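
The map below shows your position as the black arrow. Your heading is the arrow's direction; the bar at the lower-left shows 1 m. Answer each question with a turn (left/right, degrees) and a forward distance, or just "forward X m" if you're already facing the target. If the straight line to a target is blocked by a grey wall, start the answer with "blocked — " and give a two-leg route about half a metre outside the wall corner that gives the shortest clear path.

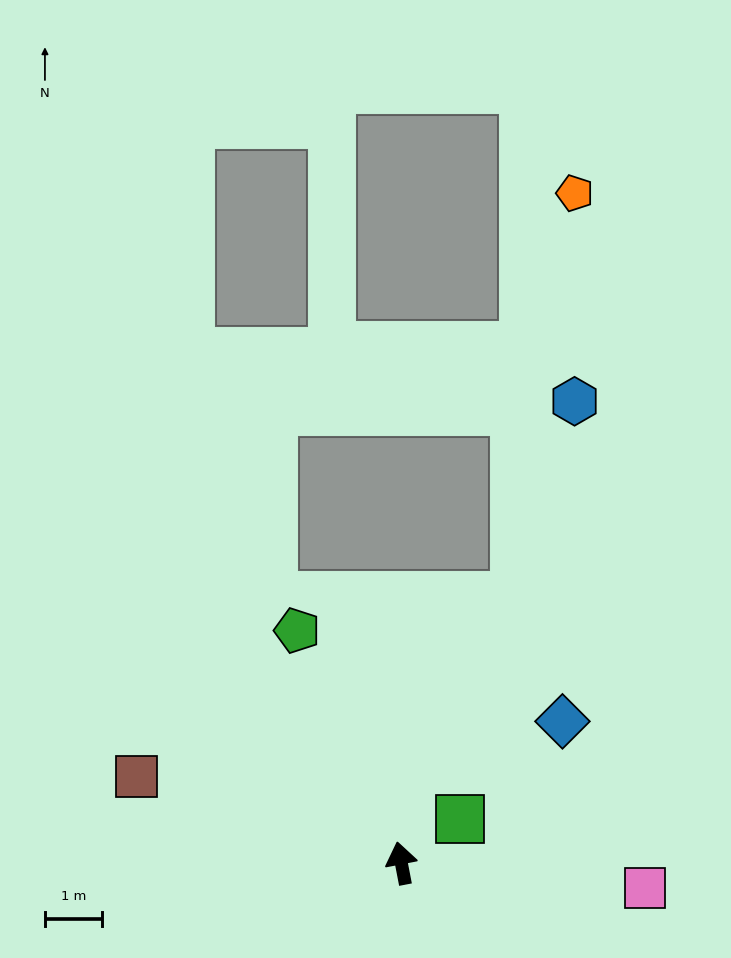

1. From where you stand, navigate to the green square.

turn right 64°, forward 1.3 m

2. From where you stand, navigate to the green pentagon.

turn left 13°, forward 4.4 m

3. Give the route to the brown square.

turn left 61°, forward 4.9 m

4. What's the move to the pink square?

turn right 107°, forward 4.3 m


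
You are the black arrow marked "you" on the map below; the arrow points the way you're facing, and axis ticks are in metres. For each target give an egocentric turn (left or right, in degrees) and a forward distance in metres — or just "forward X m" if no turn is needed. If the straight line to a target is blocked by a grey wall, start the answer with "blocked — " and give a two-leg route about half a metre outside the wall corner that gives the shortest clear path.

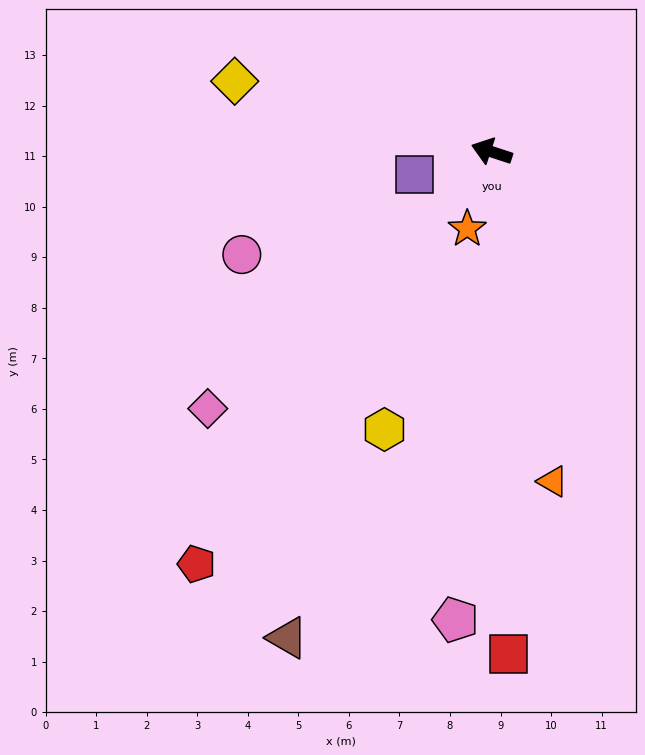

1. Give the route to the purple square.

turn left 34°, forward 1.6 m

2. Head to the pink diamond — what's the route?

turn left 60°, forward 7.6 m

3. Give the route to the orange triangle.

turn left 119°, forward 6.6 m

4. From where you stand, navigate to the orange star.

turn left 91°, forward 1.6 m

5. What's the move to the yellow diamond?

turn left 3°, forward 5.3 m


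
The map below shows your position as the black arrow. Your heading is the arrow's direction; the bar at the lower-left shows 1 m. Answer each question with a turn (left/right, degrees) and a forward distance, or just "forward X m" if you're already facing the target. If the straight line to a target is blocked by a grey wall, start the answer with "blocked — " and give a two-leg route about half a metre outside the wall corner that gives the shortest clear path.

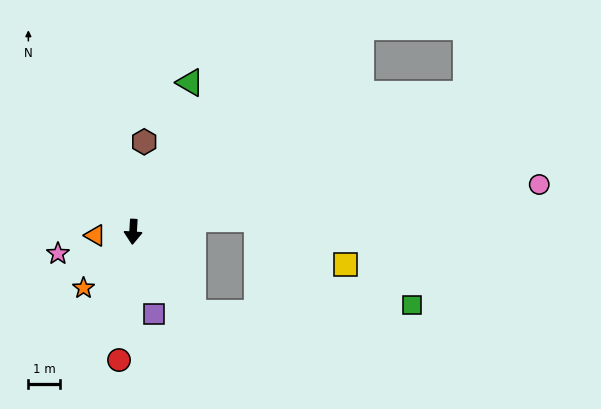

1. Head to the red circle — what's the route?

turn right 3°, forward 4.1 m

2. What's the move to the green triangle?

turn left 163°, forward 5.0 m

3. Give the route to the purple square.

turn left 18°, forward 2.7 m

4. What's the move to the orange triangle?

turn right 81°, forward 1.2 m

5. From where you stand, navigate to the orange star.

turn right 38°, forward 2.4 m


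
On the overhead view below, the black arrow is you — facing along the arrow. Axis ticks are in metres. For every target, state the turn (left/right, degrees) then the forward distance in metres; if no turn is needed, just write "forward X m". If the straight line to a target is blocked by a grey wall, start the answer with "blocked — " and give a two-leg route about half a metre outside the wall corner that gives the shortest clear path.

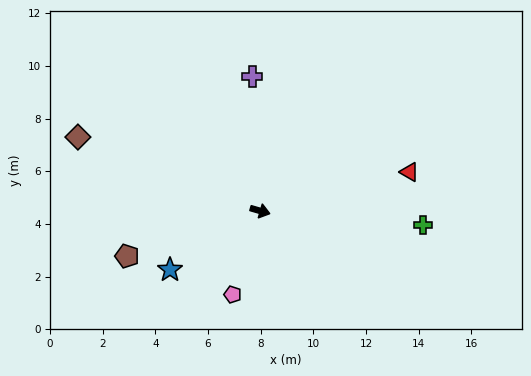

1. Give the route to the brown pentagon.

turn right 145°, forward 5.3 m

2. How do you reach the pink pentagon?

turn right 92°, forward 3.3 m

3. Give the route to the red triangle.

turn left 31°, forward 5.9 m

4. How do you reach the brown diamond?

turn left 174°, forward 7.5 m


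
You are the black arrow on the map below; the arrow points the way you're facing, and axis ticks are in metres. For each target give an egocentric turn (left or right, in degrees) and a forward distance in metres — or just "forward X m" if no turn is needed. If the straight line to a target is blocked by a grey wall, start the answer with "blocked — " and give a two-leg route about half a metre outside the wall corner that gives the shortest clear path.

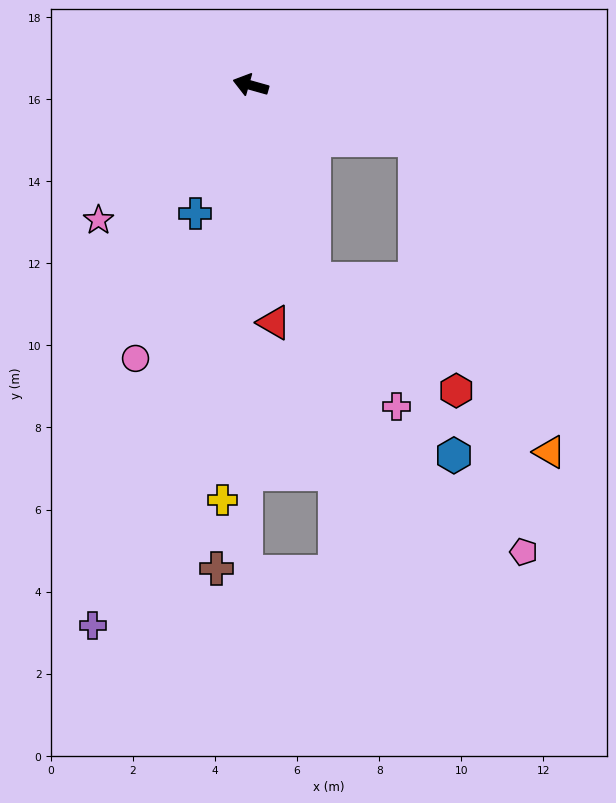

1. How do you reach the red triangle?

turn left 111°, forward 5.8 m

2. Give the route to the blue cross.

turn left 82°, forward 3.4 m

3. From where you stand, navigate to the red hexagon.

blocked — turn left 124°, forward 5.0 m, then turn left 34°, forward 4.4 m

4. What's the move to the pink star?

turn left 57°, forward 5.0 m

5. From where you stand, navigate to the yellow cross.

turn left 102°, forward 10.1 m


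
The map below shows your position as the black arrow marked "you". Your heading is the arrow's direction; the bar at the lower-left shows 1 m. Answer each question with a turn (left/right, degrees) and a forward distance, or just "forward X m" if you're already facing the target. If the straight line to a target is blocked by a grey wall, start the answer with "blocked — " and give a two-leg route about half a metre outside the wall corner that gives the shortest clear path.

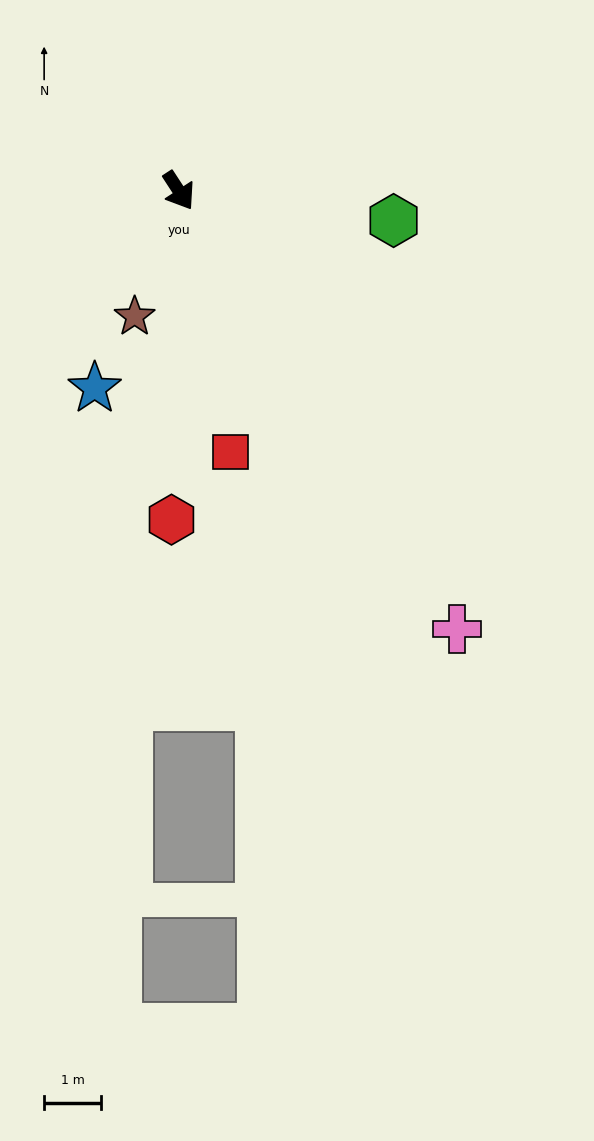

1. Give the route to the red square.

turn right 22°, forward 4.7 m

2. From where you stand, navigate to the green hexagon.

turn left 49°, forward 3.8 m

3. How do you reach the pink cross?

forward 9.1 m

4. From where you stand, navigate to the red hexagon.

turn right 34°, forward 5.8 m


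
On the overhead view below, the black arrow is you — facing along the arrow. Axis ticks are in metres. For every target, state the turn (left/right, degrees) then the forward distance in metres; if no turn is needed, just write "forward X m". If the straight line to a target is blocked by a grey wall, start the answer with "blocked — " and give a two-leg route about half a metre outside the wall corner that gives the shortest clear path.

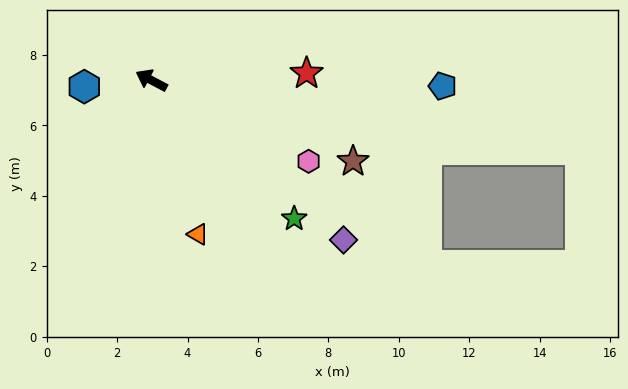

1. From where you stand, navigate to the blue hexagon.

turn left 33°, forward 1.9 m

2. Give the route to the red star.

turn right 150°, forward 4.4 m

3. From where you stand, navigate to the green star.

turn left 164°, forward 5.6 m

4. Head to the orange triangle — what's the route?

turn left 135°, forward 4.6 m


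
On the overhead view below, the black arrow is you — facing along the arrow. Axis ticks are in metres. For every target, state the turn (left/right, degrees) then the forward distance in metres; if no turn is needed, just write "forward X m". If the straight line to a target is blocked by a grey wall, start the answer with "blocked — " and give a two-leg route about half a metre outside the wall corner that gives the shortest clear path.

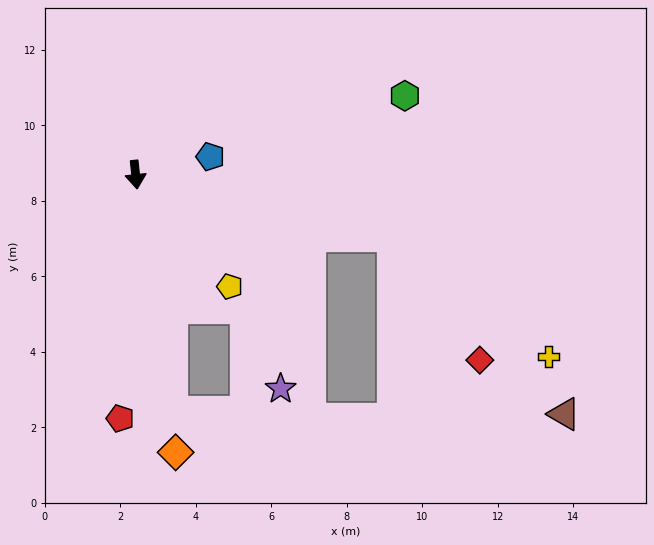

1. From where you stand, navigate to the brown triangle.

blocked — turn left 71°, forward 7.0 m, then turn right 33°, forward 6.5 m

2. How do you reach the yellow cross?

blocked — turn left 71°, forward 7.0 m, then turn right 25°, forward 5.2 m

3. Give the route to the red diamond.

blocked — turn left 71°, forward 7.0 m, then turn right 42°, forward 4.0 m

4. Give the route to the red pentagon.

turn right 10°, forward 6.5 m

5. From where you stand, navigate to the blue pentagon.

turn left 98°, forward 2.0 m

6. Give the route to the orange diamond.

turn left 2°, forward 7.4 m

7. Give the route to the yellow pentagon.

turn left 34°, forward 3.9 m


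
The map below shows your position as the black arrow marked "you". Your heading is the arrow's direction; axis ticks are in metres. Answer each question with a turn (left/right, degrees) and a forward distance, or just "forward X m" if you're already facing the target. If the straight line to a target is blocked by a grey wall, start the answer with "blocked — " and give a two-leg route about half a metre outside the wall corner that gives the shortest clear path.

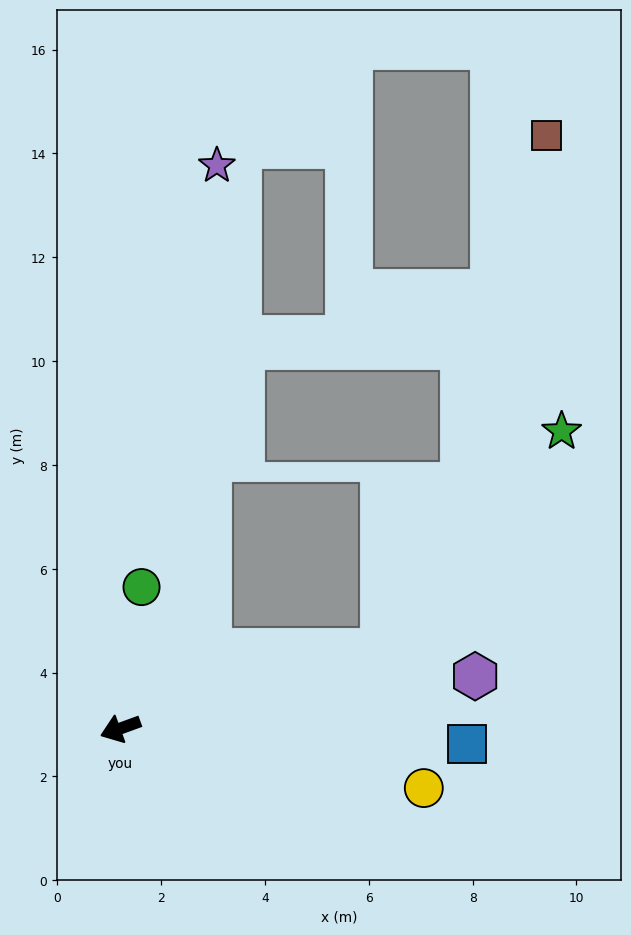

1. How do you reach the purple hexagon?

turn left 168°, forward 6.9 m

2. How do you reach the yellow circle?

turn left 149°, forward 6.0 m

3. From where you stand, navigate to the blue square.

turn left 157°, forward 6.7 m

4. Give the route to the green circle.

turn right 119°, forward 2.8 m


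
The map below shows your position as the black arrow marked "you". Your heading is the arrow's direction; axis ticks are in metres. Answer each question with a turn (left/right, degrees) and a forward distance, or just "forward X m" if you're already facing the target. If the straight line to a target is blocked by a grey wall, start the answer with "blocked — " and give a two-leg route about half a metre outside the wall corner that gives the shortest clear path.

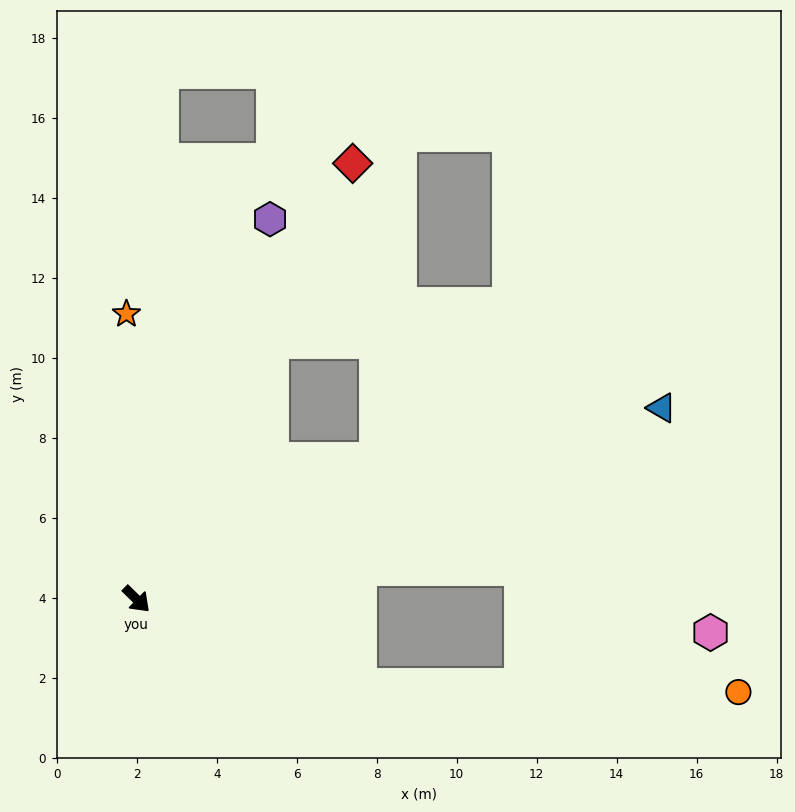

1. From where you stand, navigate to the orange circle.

blocked — turn left 23°, forward 6.0 m, then turn left 20°, forward 9.5 m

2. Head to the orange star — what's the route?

turn left 136°, forward 7.1 m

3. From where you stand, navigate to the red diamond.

turn left 108°, forward 12.2 m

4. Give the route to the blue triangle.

turn left 64°, forward 14.0 m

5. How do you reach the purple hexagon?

turn left 115°, forward 10.1 m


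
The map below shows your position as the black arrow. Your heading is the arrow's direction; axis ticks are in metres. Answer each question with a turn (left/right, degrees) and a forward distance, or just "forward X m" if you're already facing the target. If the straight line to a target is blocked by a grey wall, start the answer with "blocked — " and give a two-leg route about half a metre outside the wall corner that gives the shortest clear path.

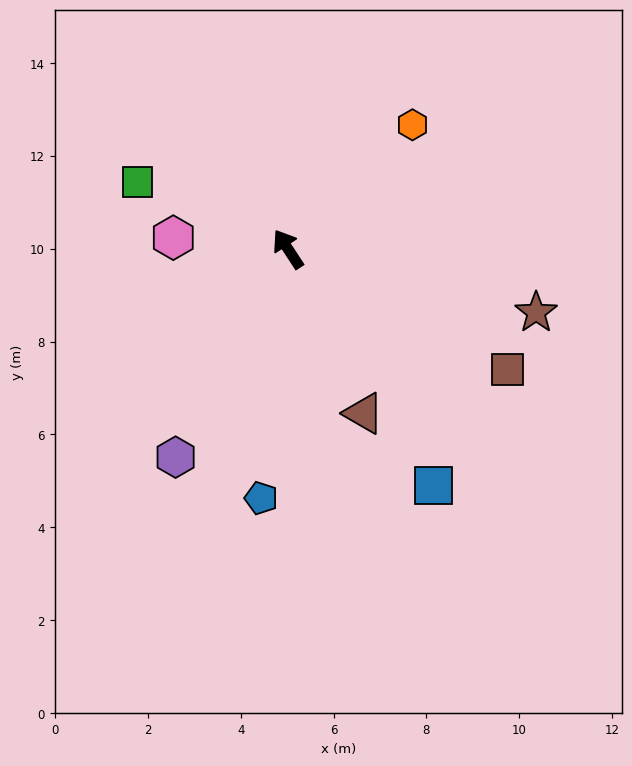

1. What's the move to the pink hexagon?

turn left 51°, forward 2.5 m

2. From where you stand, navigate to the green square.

turn left 33°, forward 3.5 m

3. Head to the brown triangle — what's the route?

turn left 172°, forward 3.9 m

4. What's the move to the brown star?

turn right 138°, forward 5.5 m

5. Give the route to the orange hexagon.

turn right 78°, forward 3.8 m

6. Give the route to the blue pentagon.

turn left 141°, forward 5.4 m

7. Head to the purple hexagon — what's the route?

turn left 118°, forward 5.1 m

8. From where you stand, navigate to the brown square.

turn right 152°, forward 5.4 m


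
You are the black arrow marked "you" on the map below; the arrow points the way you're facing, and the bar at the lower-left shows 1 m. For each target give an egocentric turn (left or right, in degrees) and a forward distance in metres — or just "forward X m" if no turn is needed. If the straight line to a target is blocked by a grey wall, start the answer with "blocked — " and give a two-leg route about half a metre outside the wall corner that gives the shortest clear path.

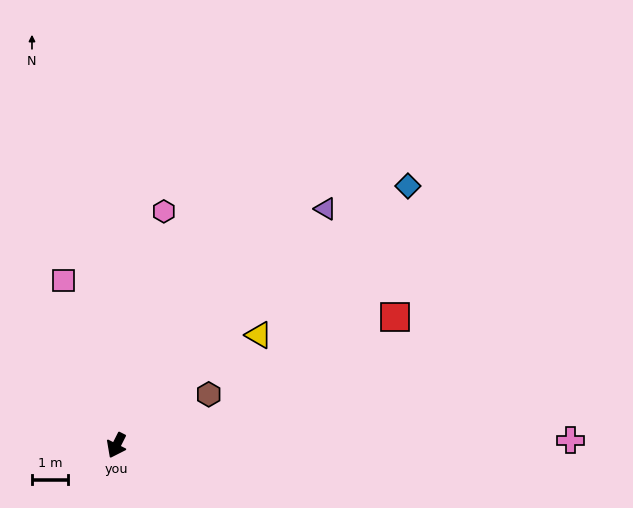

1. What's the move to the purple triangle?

turn left 165°, forward 8.7 m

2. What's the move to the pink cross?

turn left 117°, forward 12.5 m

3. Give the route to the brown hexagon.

turn left 146°, forward 2.9 m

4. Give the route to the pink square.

turn right 135°, forward 4.8 m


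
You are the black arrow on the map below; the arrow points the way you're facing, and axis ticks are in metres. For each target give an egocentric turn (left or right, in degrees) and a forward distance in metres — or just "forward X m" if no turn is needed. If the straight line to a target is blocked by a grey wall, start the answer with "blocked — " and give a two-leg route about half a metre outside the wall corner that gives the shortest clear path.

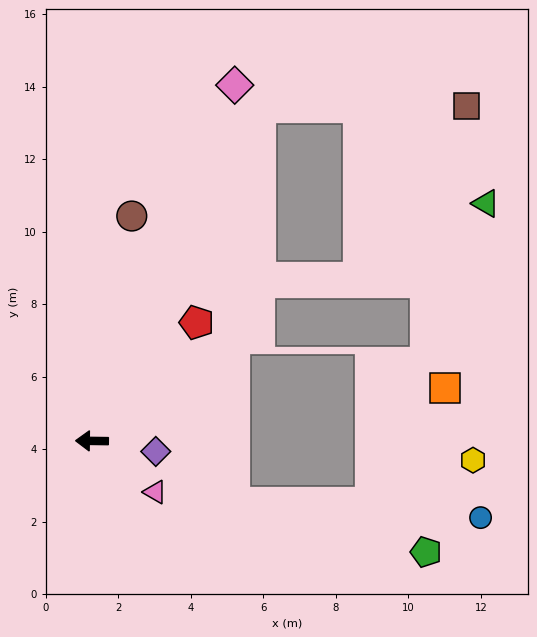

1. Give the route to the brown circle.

turn right 99°, forward 6.3 m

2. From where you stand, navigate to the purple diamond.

turn left 171°, forward 1.8 m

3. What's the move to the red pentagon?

turn right 131°, forward 4.4 m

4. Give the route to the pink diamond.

turn right 111°, forward 10.6 m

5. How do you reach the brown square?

blocked — turn right 116°, forward 10.3 m, then turn right 63°, forward 5.7 m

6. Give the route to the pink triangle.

turn left 142°, forward 2.2 m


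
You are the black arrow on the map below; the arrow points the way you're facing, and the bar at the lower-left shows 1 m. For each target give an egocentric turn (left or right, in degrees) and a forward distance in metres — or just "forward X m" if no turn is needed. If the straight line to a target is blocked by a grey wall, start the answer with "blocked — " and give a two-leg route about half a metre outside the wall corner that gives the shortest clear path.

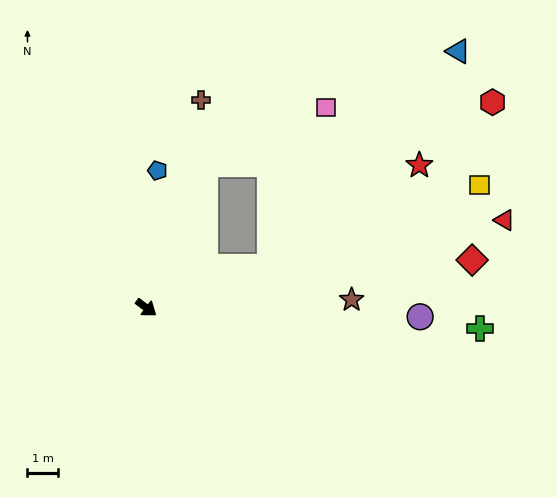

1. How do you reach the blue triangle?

blocked — turn left 55°, forward 4.2 m, then turn left 31°, forward 9.3 m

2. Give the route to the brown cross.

turn left 112°, forward 7.0 m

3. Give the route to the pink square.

blocked — turn left 105°, forward 5.1 m, then turn right 43°, forward 4.3 m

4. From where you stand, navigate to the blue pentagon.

turn left 122°, forward 4.5 m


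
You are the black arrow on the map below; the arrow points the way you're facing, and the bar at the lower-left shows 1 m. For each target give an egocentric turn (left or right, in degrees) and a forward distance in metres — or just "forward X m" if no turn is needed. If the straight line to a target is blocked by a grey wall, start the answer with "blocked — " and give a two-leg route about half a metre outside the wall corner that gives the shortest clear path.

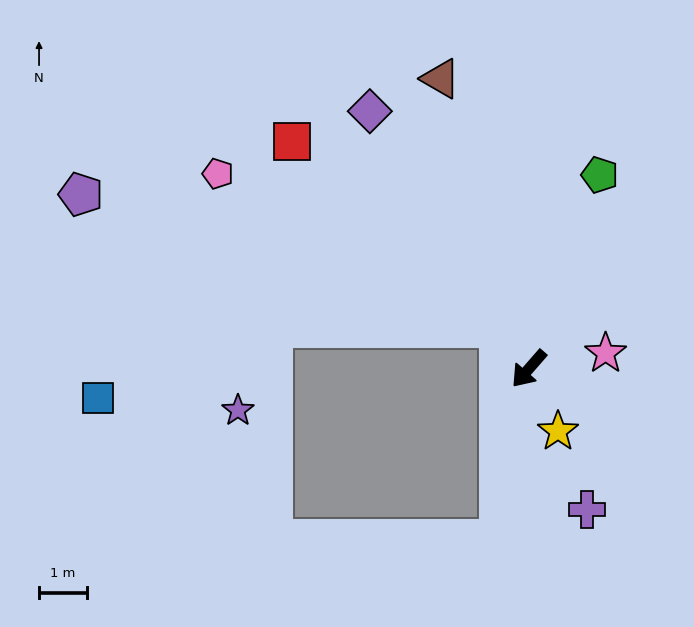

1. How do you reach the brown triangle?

turn right 122°, forward 6.4 m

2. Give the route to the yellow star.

turn left 66°, forward 1.4 m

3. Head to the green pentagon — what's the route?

turn right 159°, forward 4.3 m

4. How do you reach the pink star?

turn left 143°, forward 1.6 m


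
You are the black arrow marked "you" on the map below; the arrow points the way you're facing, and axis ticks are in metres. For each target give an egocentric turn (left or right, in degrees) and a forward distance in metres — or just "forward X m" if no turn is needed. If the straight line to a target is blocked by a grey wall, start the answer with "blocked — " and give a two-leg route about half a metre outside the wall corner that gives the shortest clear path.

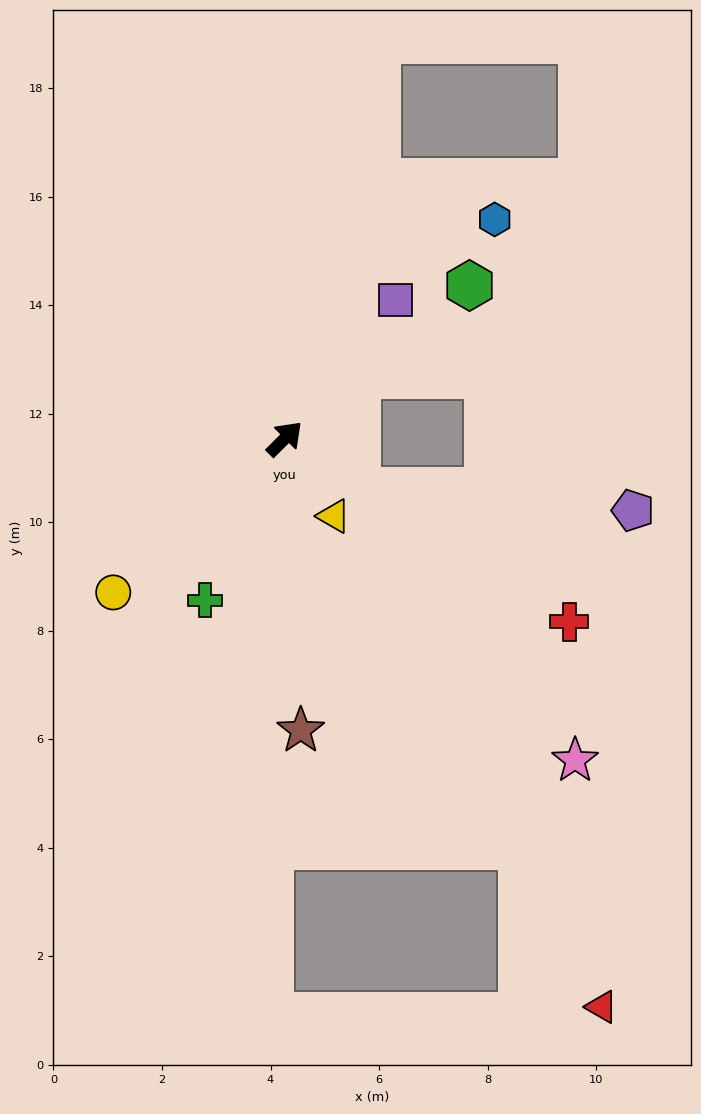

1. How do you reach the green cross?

turn right 161°, forward 3.3 m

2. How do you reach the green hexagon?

turn right 5°, forward 4.4 m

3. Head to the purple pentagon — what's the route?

blocked — turn right 80°, forward 1.6 m, then turn left 31°, forward 5.1 m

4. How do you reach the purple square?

turn left 6°, forward 3.3 m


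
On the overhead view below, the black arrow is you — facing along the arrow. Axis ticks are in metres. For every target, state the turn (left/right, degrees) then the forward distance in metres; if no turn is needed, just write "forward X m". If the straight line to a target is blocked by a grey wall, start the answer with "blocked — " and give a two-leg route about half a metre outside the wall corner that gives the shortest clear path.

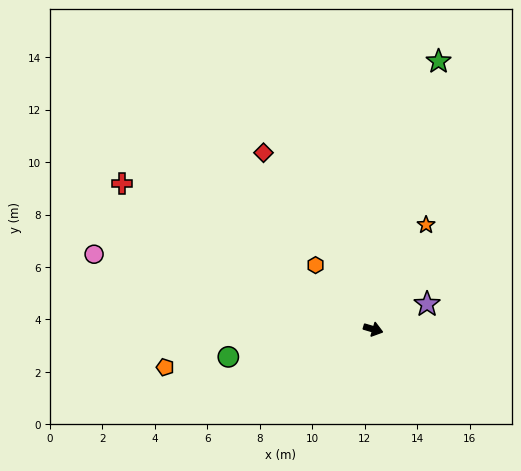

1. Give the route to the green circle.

turn right 153°, forward 5.6 m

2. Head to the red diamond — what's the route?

turn left 138°, forward 7.9 m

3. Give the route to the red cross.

turn left 166°, forward 11.1 m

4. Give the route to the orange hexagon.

turn left 148°, forward 3.3 m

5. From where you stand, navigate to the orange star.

turn left 80°, forward 4.5 m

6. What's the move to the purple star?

turn left 41°, forward 2.3 m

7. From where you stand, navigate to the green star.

turn left 93°, forward 10.5 m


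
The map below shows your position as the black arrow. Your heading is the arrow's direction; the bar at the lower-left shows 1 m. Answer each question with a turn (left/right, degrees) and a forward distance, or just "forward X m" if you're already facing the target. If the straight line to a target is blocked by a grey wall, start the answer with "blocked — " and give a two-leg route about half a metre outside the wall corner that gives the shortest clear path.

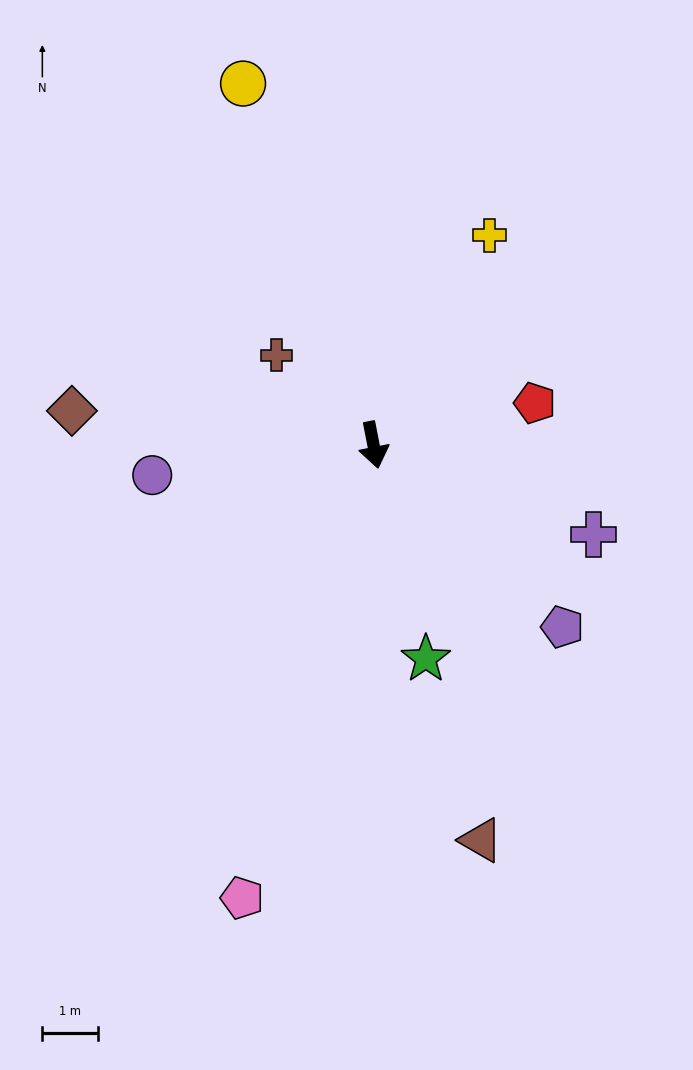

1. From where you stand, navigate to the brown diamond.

turn right 107°, forward 5.5 m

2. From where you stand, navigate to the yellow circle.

turn right 171°, forward 7.0 m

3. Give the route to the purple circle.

turn right 93°, forward 4.0 m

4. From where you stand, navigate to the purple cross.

turn left 57°, forward 4.3 m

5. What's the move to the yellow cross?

turn left 140°, forward 4.3 m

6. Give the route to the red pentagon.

turn left 94°, forward 3.0 m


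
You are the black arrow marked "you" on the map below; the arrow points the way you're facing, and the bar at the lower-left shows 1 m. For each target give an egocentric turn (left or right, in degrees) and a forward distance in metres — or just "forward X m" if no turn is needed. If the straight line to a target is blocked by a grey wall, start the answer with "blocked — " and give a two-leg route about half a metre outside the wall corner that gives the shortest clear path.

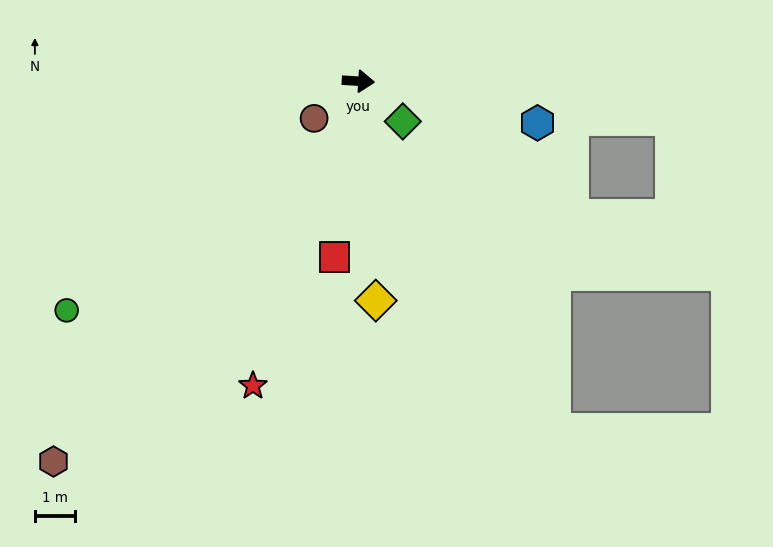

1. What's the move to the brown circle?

turn right 136°, forward 1.4 m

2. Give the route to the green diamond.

turn right 39°, forward 1.5 m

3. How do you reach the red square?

turn right 94°, forward 4.4 m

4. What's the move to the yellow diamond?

turn right 82°, forward 5.5 m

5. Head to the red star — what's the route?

turn right 106°, forward 8.0 m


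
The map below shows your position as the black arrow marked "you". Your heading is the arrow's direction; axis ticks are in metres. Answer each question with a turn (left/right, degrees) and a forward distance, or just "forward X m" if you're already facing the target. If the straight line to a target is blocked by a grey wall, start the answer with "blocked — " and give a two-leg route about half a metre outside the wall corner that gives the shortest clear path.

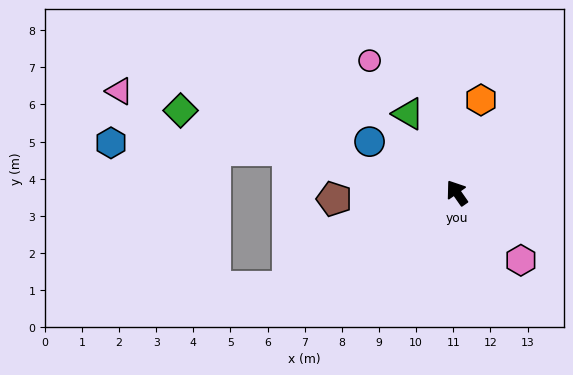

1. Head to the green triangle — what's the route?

turn right 3°, forward 2.5 m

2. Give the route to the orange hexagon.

turn right 50°, forward 2.6 m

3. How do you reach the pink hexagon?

turn right 171°, forward 2.5 m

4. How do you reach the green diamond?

turn left 38°, forward 7.8 m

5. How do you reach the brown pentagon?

turn left 58°, forward 3.3 m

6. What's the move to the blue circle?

turn left 25°, forward 2.7 m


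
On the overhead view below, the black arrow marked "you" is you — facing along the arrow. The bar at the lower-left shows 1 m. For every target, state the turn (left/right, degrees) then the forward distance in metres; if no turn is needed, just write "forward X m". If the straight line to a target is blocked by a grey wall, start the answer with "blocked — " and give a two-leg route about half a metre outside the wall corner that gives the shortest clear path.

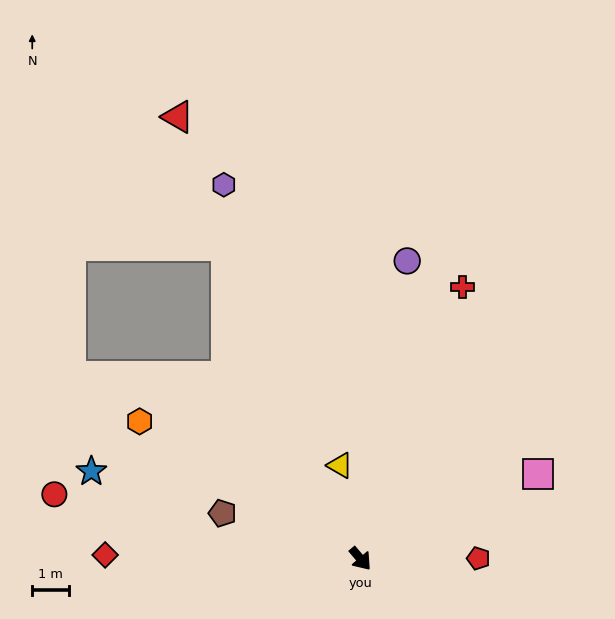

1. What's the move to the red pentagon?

turn left 50°, forward 3.2 m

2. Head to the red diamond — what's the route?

turn right 131°, forward 7.0 m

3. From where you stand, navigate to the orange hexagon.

turn right 162°, forward 7.1 m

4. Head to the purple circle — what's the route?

turn left 131°, forward 8.3 m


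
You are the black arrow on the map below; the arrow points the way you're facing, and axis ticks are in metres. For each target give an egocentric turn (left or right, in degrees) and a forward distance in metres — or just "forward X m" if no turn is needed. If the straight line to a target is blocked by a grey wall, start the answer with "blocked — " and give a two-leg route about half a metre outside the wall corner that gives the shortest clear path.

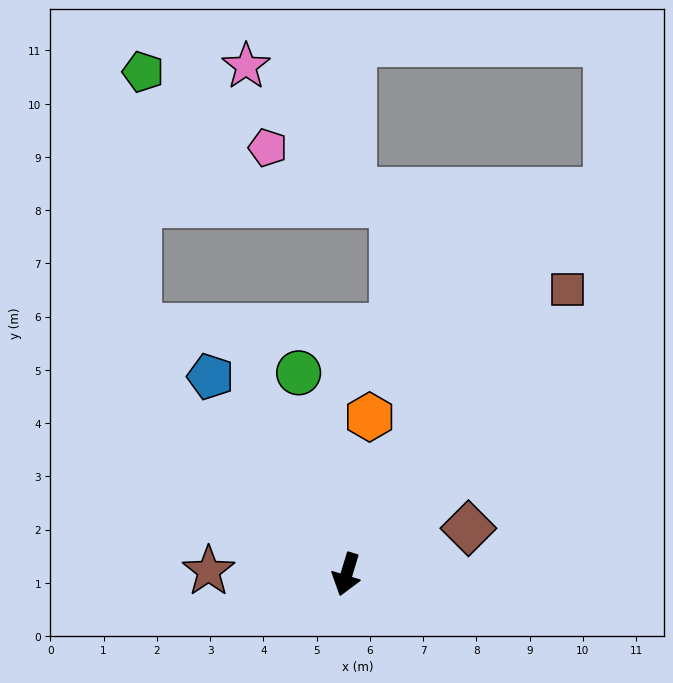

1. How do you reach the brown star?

turn right 75°, forward 2.6 m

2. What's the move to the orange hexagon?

turn right 171°, forward 3.0 m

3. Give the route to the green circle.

turn right 150°, forward 3.9 m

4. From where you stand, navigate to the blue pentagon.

turn right 129°, forward 4.5 m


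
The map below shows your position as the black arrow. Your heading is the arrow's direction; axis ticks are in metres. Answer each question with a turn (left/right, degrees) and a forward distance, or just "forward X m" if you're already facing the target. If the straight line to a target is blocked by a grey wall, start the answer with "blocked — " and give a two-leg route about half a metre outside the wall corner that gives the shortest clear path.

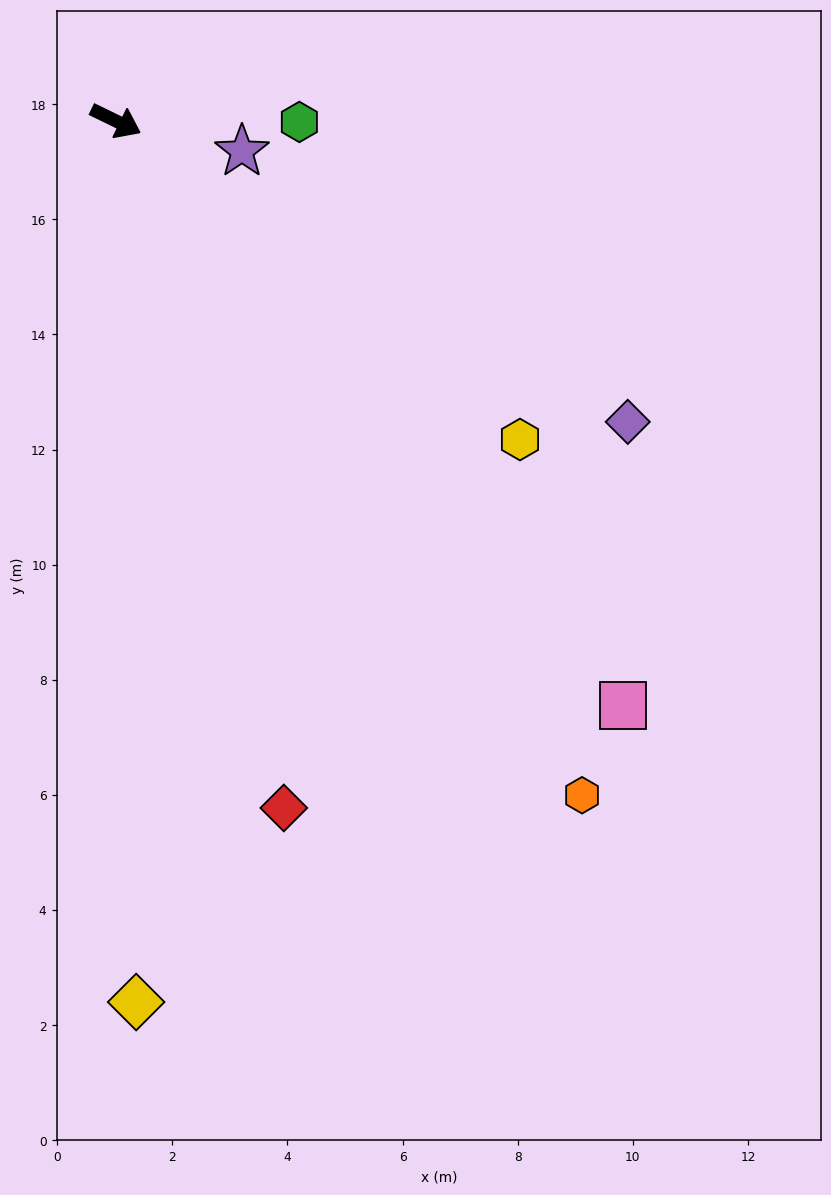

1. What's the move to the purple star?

turn left 12°, forward 2.3 m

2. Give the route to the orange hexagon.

turn right 29°, forward 14.2 m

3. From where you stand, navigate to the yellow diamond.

turn right 63°, forward 15.3 m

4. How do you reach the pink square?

turn right 23°, forward 13.4 m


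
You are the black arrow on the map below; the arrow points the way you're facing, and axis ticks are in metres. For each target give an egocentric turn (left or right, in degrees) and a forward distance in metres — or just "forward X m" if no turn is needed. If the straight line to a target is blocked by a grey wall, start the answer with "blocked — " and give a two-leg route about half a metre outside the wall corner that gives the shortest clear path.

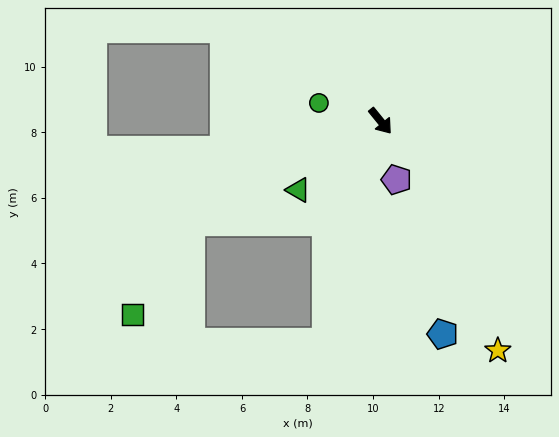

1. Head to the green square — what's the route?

blocked — turn right 101°, forward 6.5 m, then turn left 30°, forward 3.3 m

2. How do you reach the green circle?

turn right 145°, forward 2.0 m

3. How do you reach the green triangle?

turn right 89°, forward 3.3 m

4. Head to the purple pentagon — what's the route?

turn right 24°, forward 1.9 m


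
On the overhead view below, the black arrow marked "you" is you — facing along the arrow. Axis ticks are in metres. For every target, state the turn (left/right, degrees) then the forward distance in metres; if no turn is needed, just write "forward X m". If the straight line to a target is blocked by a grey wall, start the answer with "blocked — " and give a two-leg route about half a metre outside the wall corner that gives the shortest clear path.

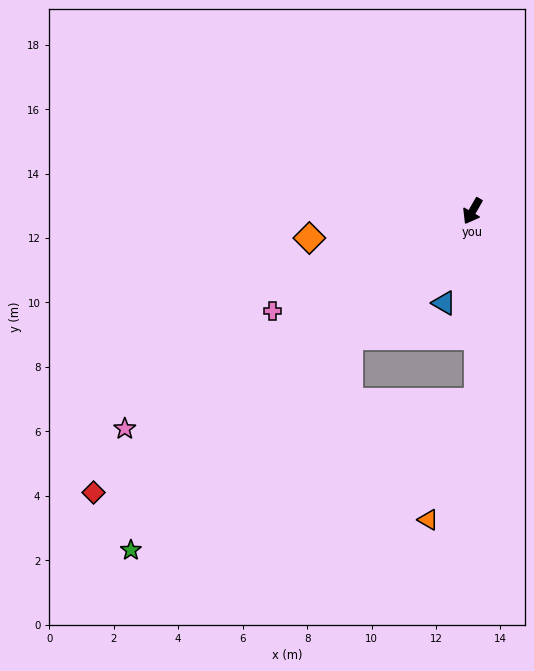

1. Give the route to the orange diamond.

turn right 51°, forward 5.1 m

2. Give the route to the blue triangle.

turn left 13°, forward 3.0 m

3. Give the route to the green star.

turn right 15°, forward 14.9 m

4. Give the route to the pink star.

turn right 28°, forward 12.7 m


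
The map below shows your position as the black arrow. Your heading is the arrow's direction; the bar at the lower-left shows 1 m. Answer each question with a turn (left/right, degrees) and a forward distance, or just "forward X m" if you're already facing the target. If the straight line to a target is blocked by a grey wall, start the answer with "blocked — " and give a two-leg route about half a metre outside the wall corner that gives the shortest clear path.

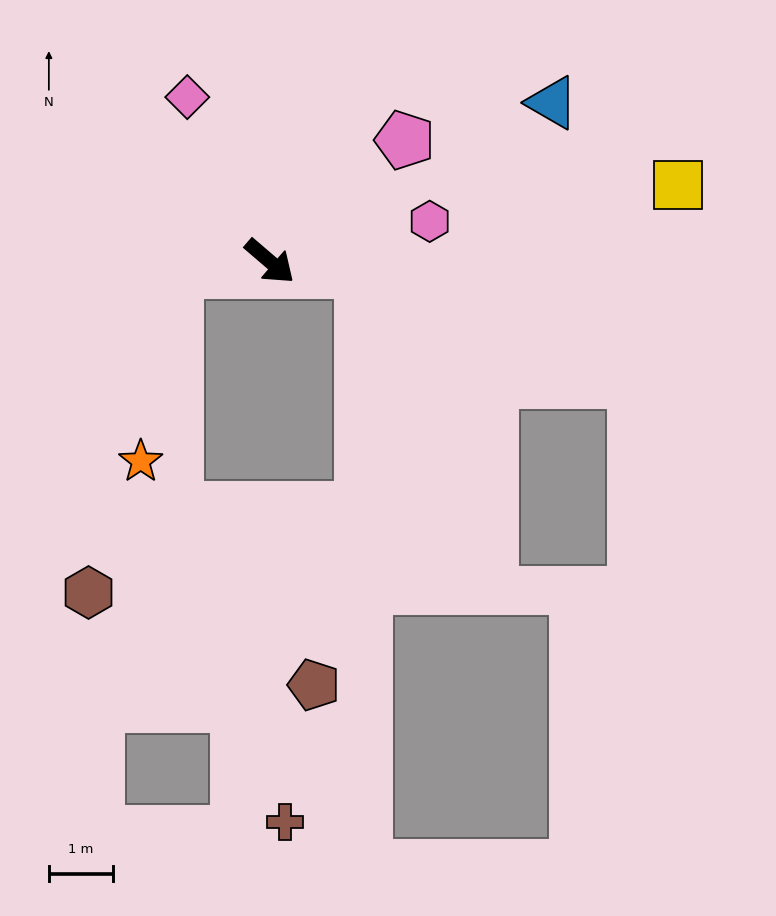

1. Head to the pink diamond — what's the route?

turn left 157°, forward 2.9 m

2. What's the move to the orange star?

blocked — turn right 133°, forward 1.5 m, then turn left 73°, forward 3.0 m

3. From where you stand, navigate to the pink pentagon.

turn left 83°, forward 2.8 m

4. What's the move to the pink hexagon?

turn left 55°, forward 2.6 m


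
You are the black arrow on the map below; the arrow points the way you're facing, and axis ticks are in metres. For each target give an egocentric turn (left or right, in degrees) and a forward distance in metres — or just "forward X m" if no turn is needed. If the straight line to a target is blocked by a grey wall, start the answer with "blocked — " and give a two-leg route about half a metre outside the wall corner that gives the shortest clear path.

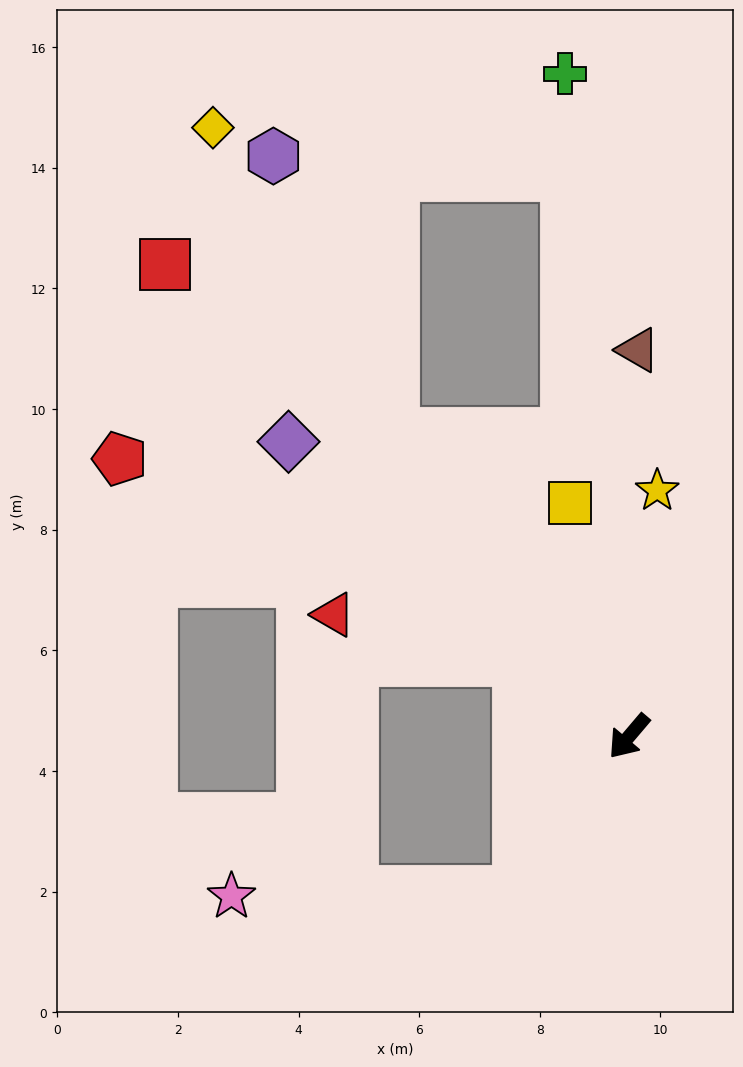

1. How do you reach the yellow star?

turn right 146°, forward 4.1 m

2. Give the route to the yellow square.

turn right 125°, forward 4.0 m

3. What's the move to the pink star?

blocked — turn left 5°, forward 3.2 m, then turn right 54°, forward 4.8 m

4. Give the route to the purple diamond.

turn right 91°, forward 7.5 m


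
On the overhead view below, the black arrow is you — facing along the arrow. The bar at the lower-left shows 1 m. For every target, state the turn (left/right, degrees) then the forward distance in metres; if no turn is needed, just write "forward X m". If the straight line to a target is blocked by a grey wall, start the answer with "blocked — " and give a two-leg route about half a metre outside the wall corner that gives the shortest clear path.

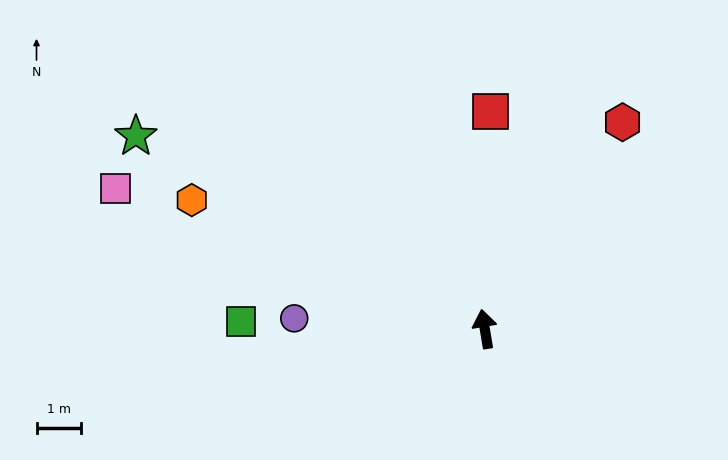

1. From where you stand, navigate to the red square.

turn right 11°, forward 4.9 m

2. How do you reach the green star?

turn left 52°, forward 9.0 m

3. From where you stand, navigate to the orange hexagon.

turn left 57°, forward 7.3 m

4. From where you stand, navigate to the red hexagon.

turn right 43°, forward 5.6 m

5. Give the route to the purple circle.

turn left 77°, forward 4.3 m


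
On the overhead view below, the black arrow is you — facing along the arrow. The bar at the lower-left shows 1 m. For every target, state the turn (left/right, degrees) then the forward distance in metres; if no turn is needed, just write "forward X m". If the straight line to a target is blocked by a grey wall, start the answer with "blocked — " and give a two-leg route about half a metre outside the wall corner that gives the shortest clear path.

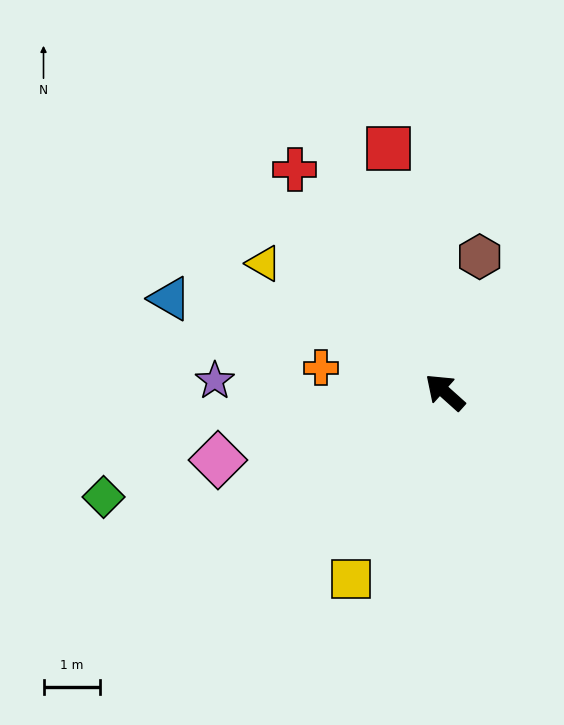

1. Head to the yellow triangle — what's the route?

turn left 6°, forward 3.9 m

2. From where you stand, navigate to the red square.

turn right 35°, forward 4.4 m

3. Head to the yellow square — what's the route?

turn left 105°, forward 3.7 m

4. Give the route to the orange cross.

turn left 31°, forward 2.2 m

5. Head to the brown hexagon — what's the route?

turn right 63°, forward 2.5 m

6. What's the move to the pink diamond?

turn left 59°, forward 4.2 m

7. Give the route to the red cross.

turn right 14°, forward 4.8 m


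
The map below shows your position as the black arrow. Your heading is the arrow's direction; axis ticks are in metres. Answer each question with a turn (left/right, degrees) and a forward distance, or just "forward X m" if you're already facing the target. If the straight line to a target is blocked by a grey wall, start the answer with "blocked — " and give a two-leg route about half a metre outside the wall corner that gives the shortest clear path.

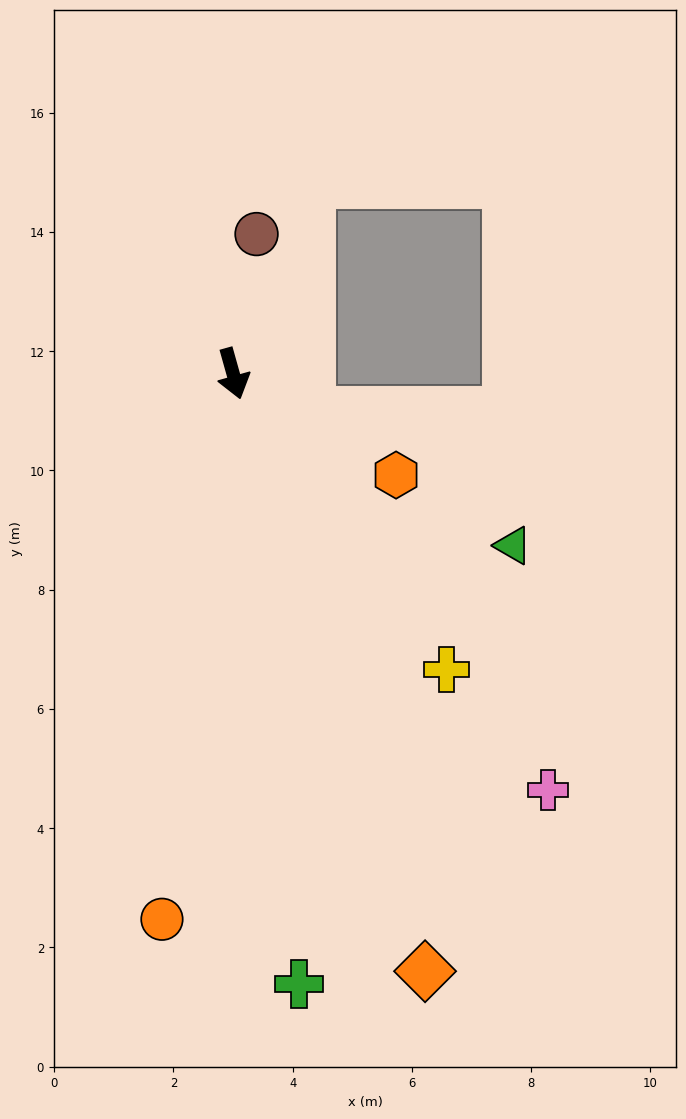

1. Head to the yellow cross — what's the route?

turn left 20°, forward 6.1 m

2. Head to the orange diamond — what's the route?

turn left 2°, forward 10.5 m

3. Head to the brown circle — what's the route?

turn left 155°, forward 2.4 m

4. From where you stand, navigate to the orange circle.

turn right 23°, forward 9.2 m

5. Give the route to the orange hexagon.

turn left 42°, forward 3.2 m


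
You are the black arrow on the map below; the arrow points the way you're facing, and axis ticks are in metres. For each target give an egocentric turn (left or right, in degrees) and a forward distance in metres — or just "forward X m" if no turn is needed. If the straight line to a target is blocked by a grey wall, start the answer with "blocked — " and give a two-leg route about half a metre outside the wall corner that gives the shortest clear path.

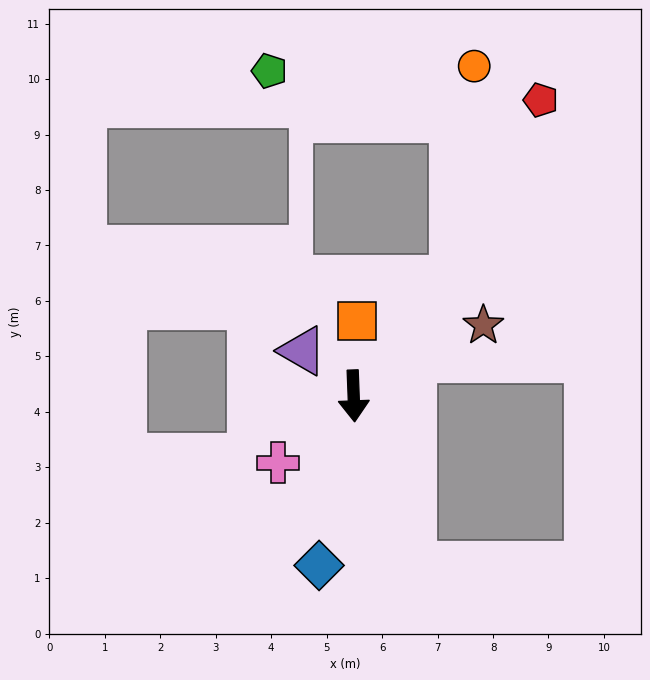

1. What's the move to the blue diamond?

turn right 14°, forward 3.1 m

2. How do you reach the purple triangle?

turn right 134°, forward 1.2 m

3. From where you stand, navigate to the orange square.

turn left 175°, forward 1.3 m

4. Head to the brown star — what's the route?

turn left 116°, forward 2.7 m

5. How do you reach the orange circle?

blocked — turn left 137°, forward 2.8 m, then turn left 35°, forward 3.9 m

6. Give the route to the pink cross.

turn right 51°, forward 1.8 m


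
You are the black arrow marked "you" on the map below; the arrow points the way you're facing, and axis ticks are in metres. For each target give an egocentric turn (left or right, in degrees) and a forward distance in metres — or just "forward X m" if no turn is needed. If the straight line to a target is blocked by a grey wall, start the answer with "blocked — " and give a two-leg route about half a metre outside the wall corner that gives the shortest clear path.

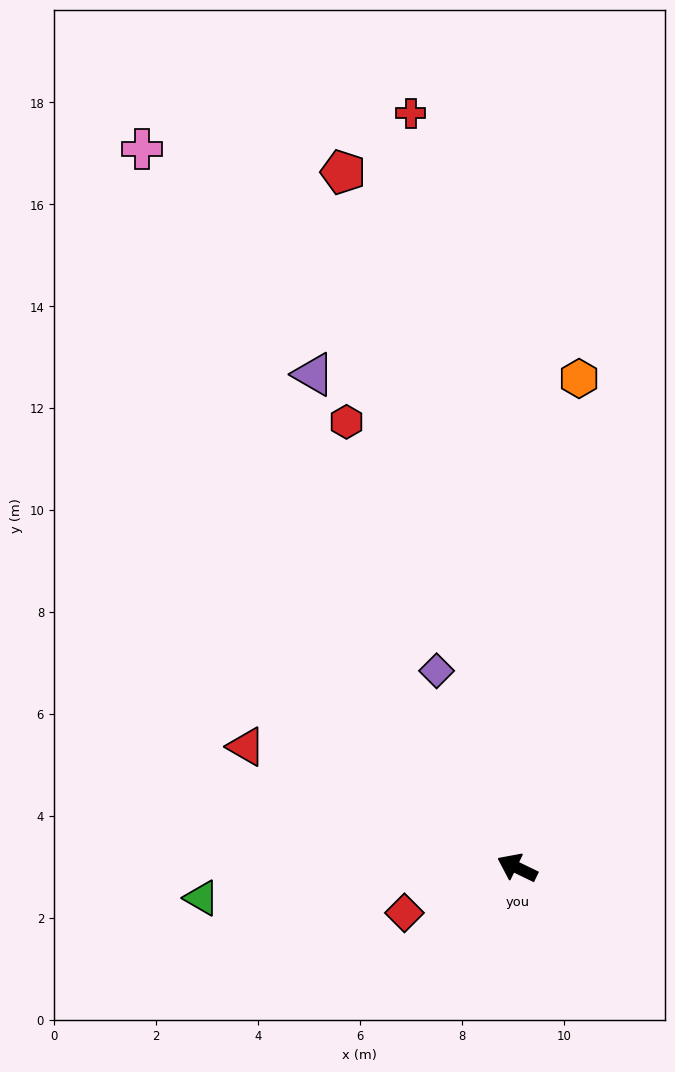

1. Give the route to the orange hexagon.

turn right 71°, forward 9.7 m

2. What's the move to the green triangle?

turn left 31°, forward 6.2 m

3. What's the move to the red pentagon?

turn right 50°, forward 14.1 m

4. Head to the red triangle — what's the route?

forward 5.8 m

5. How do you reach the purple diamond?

turn right 42°, forward 4.2 m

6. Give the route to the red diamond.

turn left 48°, forward 2.4 m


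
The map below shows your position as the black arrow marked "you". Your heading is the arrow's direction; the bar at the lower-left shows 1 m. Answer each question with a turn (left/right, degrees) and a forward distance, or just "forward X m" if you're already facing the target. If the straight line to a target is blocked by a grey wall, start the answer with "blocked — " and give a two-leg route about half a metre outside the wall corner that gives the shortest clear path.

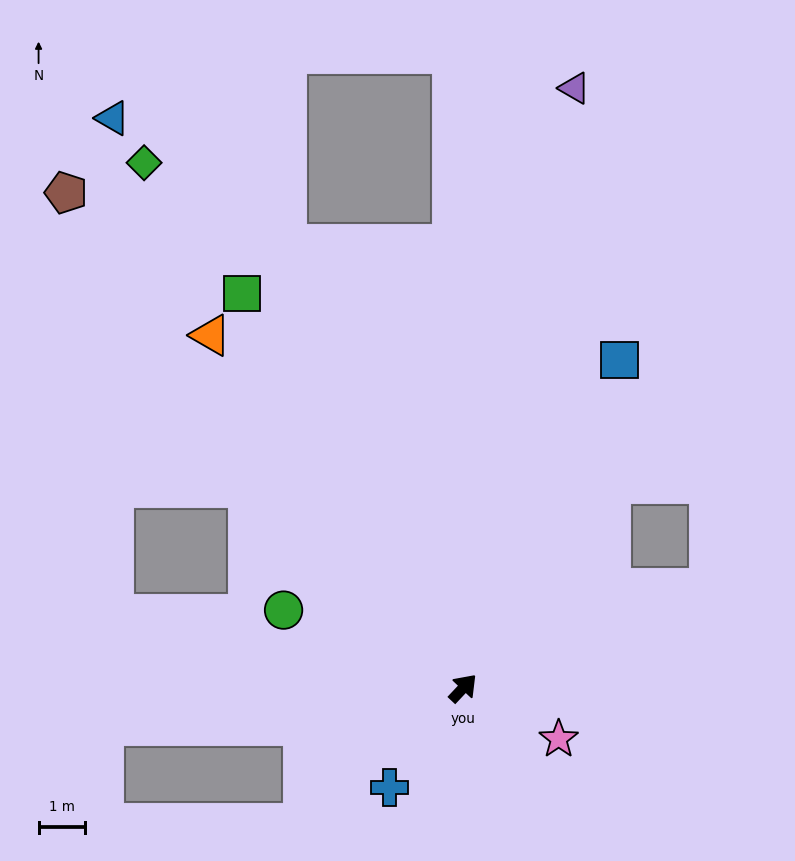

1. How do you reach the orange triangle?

turn left 79°, forward 9.4 m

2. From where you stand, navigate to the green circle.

turn left 110°, forward 4.2 m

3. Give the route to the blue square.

turn left 18°, forward 7.9 m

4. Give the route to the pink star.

turn right 75°, forward 2.3 m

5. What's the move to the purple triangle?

turn left 33°, forward 13.2 m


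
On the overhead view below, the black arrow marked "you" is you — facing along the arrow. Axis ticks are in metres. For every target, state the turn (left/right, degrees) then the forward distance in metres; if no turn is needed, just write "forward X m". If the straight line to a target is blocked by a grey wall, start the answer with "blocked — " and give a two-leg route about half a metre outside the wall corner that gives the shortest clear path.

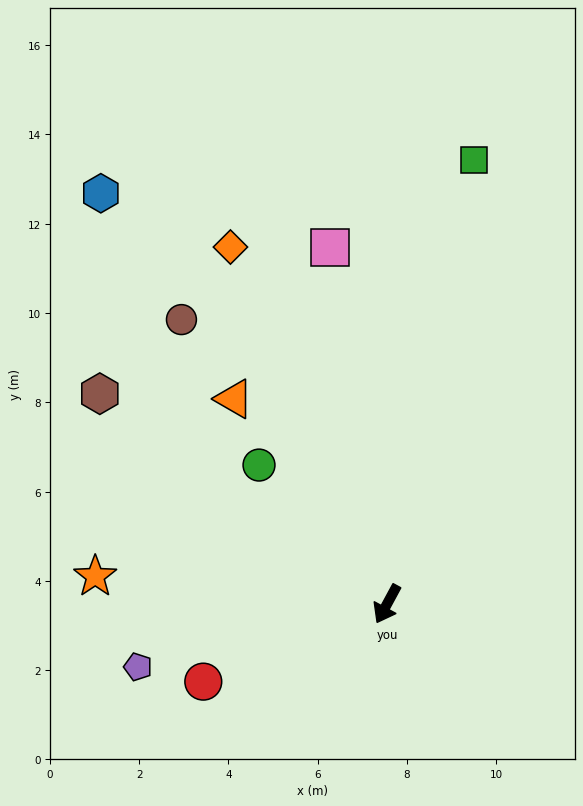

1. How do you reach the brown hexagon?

turn right 98°, forward 8.0 m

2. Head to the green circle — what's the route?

turn right 109°, forward 4.2 m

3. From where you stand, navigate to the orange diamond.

turn right 128°, forward 8.7 m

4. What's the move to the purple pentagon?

turn right 47°, forward 5.8 m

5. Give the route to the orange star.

turn right 67°, forward 6.6 m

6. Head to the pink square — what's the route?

turn right 143°, forward 8.1 m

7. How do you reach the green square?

turn right 163°, forward 10.1 m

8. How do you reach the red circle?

turn right 39°, forward 4.5 m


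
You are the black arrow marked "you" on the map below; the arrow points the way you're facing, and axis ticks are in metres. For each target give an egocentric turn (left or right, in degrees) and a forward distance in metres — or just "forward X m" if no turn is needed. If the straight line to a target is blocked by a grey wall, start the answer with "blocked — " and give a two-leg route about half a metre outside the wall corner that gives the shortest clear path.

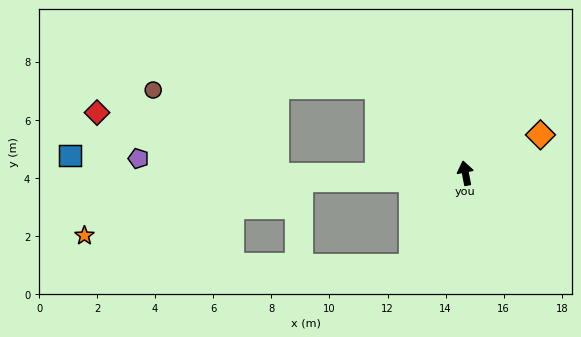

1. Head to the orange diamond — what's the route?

turn right 74°, forward 2.9 m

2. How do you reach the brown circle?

blocked — turn left 79°, forward 6.5 m, then turn right 34°, forward 5.2 m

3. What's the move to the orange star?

blocked — turn left 81°, forward 5.7 m, then turn left 12°, forward 7.7 m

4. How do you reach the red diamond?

blocked — turn left 79°, forward 6.5 m, then turn right 19°, forward 6.6 m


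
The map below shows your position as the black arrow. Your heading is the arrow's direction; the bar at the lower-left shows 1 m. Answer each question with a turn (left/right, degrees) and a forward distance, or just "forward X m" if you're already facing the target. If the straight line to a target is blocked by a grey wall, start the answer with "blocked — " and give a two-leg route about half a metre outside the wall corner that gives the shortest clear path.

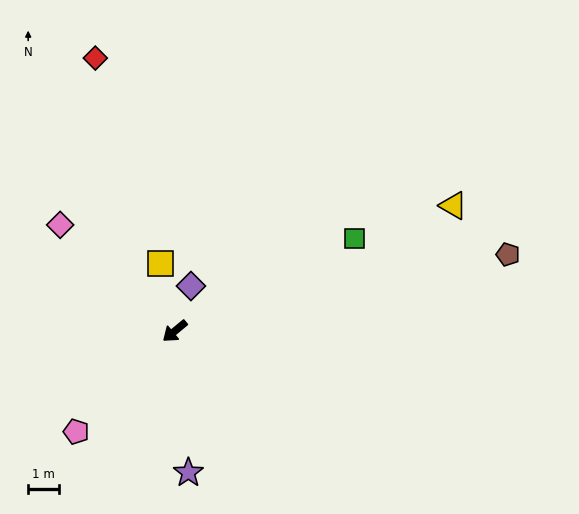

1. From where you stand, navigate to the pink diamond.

turn right 82°, forward 5.0 m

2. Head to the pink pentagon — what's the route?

turn left 6°, forward 4.5 m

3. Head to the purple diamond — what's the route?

turn right 149°, forward 1.5 m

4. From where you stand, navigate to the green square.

turn left 168°, forward 6.5 m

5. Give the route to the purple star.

turn left 56°, forward 4.6 m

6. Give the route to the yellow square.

turn right 118°, forward 2.2 m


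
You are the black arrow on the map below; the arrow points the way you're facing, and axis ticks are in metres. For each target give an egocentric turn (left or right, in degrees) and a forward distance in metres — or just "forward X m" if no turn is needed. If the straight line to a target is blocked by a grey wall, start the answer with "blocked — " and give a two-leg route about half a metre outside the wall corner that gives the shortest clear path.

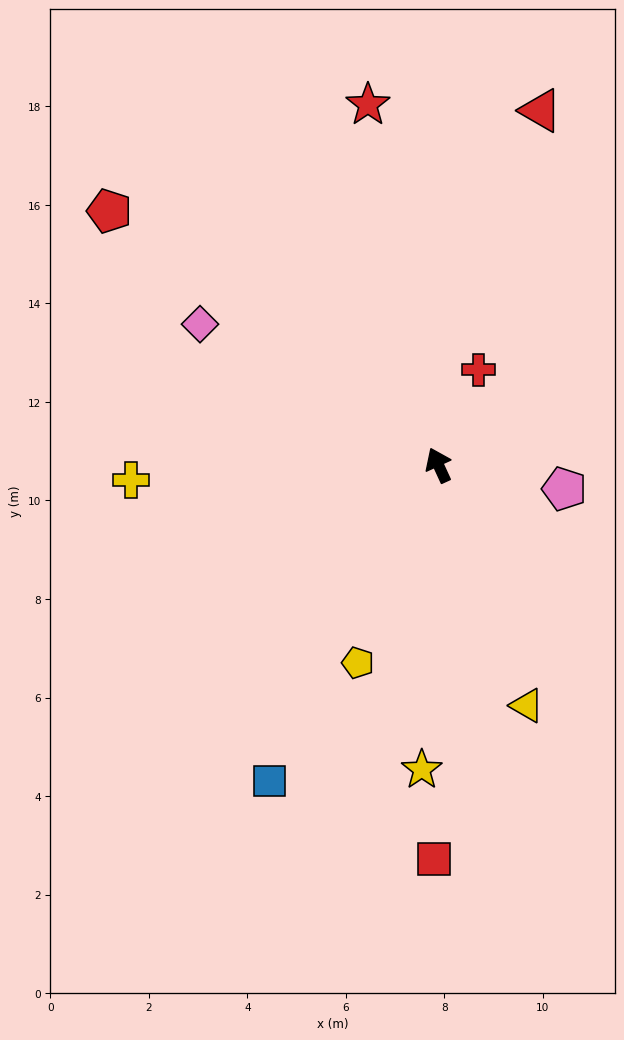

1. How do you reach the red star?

turn right 14°, forward 7.5 m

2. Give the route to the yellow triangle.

turn left 176°, forward 5.2 m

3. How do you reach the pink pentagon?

turn right 125°, forward 2.6 m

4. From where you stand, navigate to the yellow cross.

turn left 68°, forward 6.2 m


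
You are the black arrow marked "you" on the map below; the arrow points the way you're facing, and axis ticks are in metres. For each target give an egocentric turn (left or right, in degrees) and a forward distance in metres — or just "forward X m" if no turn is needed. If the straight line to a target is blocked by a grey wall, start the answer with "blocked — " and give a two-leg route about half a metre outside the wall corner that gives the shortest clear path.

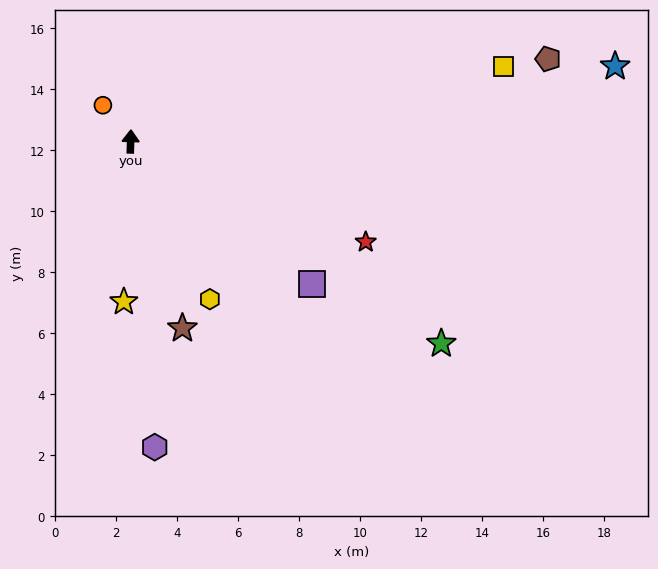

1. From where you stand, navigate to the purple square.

turn right 127°, forward 7.6 m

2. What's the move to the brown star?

turn right 163°, forward 6.4 m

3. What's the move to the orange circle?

turn left 39°, forward 1.5 m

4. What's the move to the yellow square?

turn right 77°, forward 12.5 m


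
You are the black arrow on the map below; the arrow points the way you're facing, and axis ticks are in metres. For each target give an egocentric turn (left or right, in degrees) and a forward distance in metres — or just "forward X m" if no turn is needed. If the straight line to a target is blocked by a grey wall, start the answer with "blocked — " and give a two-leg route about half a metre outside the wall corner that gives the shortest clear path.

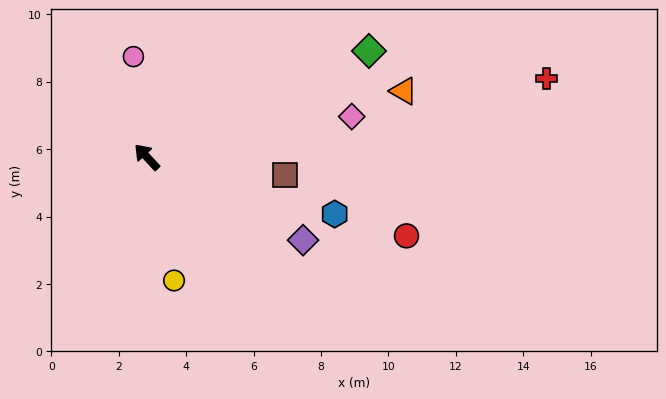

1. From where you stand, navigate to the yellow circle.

turn left 149°, forward 3.8 m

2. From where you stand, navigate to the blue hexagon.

turn right 150°, forward 5.8 m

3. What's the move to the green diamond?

turn right 107°, forward 7.3 m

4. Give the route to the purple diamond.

turn right 161°, forward 5.2 m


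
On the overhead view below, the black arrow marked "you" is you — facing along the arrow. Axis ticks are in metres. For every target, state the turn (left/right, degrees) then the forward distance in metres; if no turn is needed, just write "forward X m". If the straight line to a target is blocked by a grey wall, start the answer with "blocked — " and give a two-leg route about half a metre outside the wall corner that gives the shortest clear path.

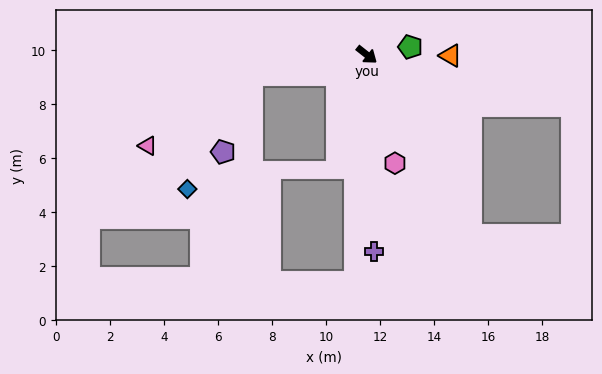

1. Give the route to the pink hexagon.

turn right 37°, forward 4.2 m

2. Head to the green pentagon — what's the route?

turn left 48°, forward 1.6 m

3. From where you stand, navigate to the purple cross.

turn right 50°, forward 7.3 m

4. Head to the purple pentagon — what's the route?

blocked — turn right 132°, forward 4.3 m, then turn left 60°, forward 3.1 m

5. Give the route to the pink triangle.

blocked — turn right 132°, forward 4.3 m, then turn left 25°, forward 4.7 m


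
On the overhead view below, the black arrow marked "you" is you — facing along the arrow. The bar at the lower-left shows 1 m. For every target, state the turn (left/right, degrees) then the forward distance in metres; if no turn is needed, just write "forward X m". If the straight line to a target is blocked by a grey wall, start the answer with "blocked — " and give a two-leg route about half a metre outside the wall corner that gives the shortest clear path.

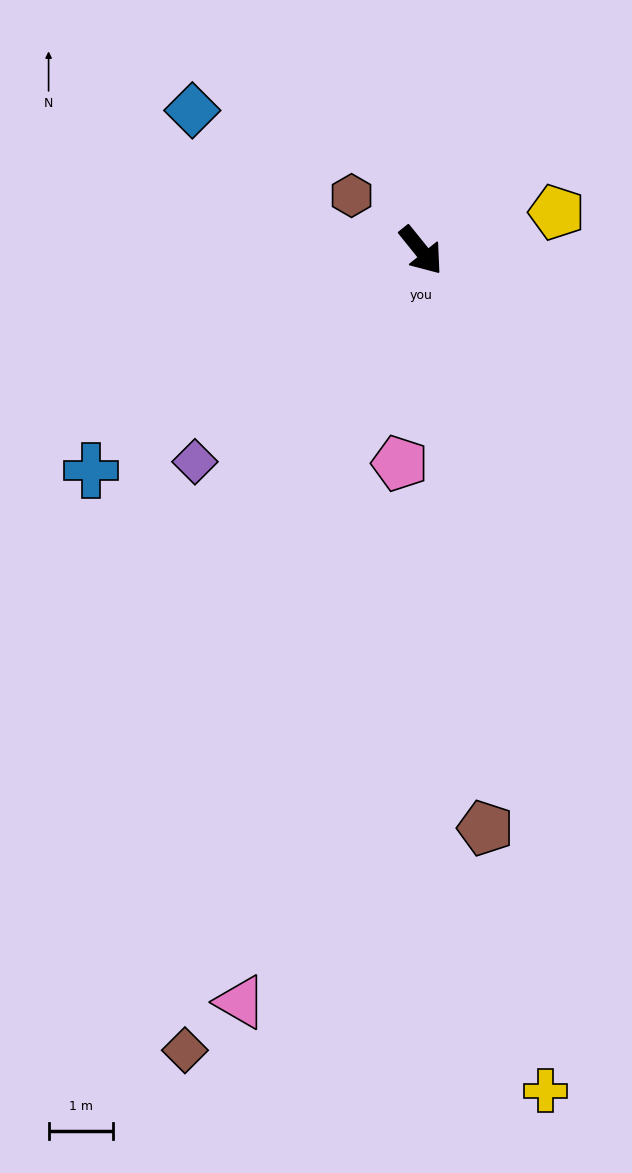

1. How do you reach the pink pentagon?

turn right 45°, forward 3.3 m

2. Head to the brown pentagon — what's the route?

turn right 33°, forward 9.0 m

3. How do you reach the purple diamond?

turn right 86°, forward 4.8 m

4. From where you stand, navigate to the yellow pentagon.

turn left 67°, forward 2.2 m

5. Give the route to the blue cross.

turn right 95°, forward 6.2 m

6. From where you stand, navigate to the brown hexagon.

turn right 167°, forward 1.4 m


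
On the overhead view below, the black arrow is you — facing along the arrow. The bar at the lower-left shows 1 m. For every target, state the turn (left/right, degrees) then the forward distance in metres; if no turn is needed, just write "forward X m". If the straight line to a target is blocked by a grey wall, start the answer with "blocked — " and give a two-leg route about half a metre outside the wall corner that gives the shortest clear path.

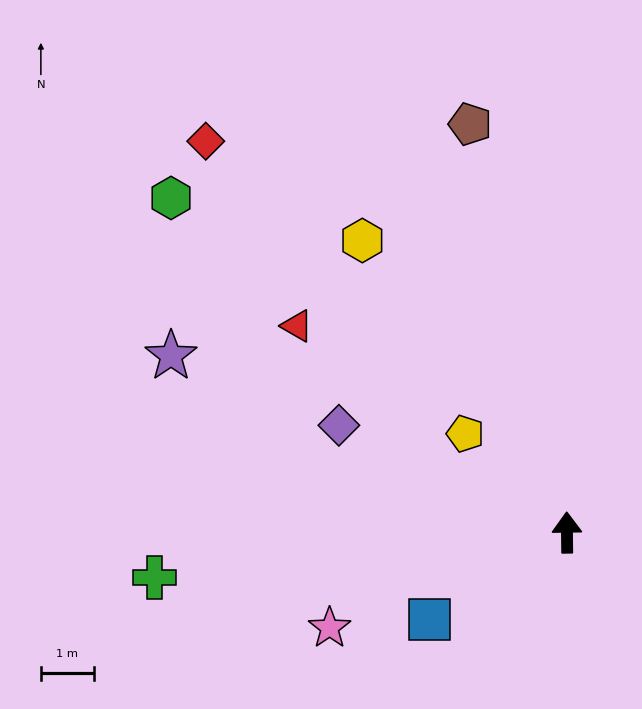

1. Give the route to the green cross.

turn left 96°, forward 7.8 m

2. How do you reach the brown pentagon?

turn left 13°, forward 7.9 m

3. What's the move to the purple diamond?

turn left 64°, forward 4.8 m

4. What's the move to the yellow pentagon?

turn left 45°, forward 2.7 m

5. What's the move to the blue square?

turn left 122°, forward 3.1 m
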